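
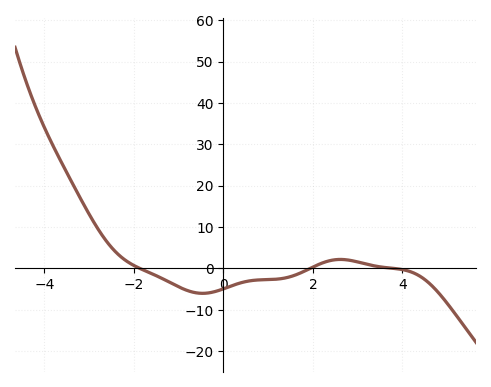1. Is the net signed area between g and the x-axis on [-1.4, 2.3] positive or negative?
negative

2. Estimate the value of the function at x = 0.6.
-3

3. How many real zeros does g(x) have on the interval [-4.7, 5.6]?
3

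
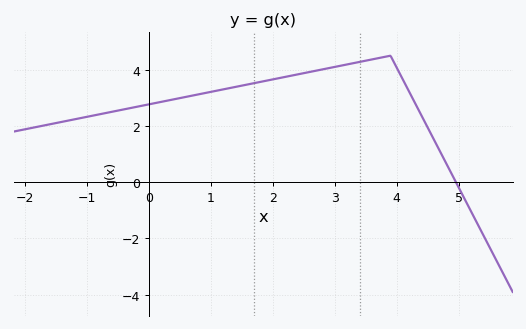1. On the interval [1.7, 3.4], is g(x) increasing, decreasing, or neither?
increasing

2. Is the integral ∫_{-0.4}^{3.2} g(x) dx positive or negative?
positive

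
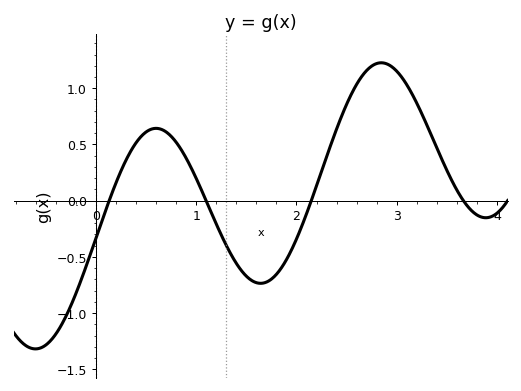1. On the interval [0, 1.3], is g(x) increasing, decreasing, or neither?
neither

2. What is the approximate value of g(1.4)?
-0.55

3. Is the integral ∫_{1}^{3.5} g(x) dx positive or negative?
positive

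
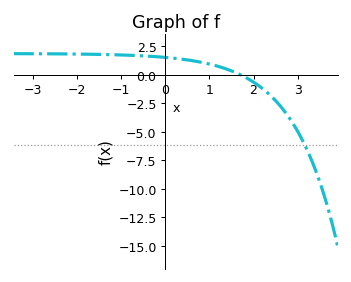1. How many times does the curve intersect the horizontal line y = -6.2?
1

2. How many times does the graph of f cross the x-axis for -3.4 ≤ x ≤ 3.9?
1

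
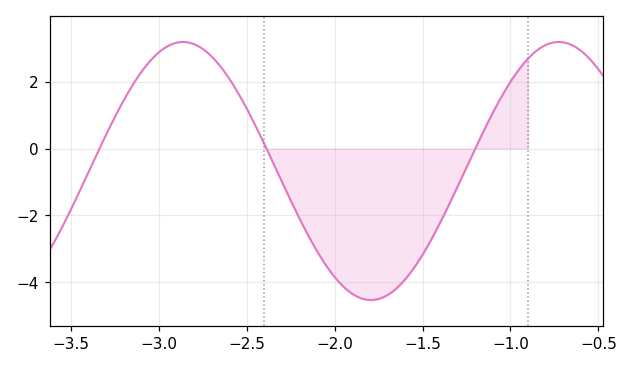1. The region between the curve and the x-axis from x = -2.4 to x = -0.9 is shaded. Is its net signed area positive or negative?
negative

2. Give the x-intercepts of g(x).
-3.35, -2.4, -1.2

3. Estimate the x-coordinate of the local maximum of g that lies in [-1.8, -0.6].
-0.75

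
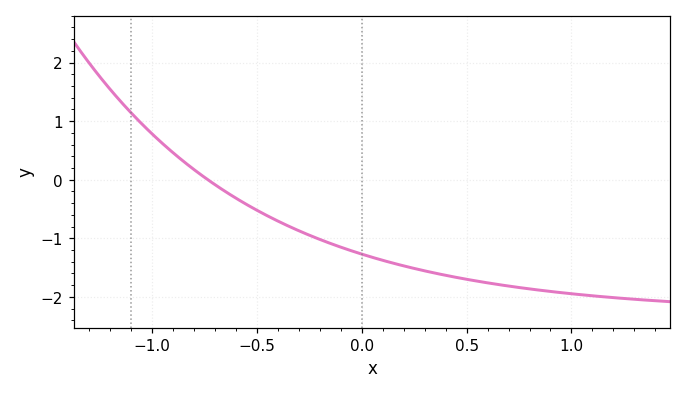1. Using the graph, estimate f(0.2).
-1.47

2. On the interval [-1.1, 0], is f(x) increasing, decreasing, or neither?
decreasing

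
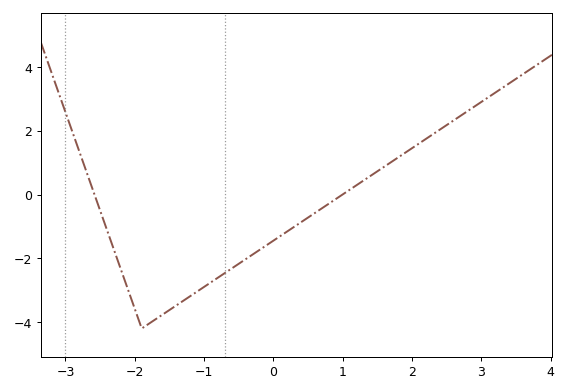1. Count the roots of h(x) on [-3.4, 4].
2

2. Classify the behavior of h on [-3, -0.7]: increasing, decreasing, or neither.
neither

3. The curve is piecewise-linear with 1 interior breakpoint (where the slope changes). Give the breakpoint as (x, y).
(-1.9, -4.2)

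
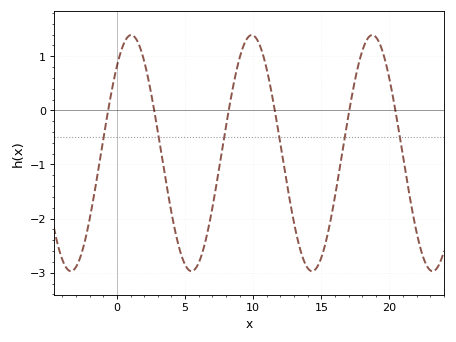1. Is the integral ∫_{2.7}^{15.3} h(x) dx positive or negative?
negative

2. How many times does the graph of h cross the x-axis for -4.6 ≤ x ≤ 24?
6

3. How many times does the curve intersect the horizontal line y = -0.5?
6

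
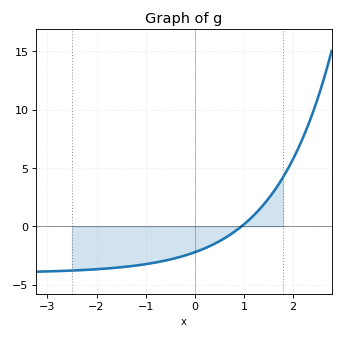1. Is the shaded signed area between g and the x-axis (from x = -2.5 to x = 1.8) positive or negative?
negative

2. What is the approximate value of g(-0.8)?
-3.1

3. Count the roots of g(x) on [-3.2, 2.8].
1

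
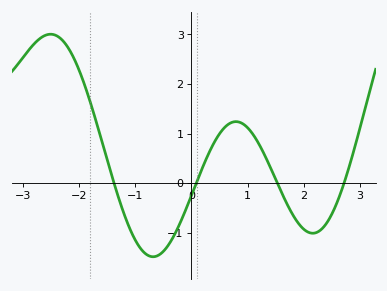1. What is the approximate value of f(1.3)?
0.574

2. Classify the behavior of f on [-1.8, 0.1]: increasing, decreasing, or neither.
neither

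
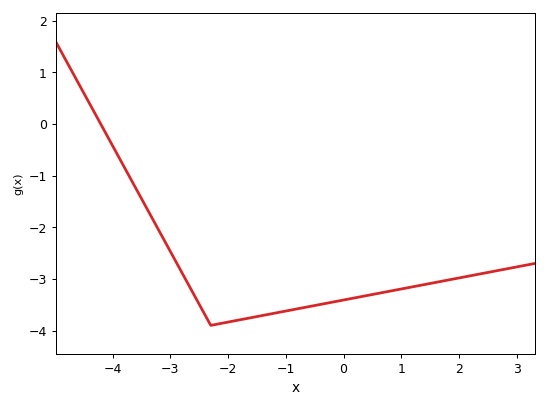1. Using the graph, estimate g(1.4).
-3.11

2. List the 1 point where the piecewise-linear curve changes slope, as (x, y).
(-2.3, -3.9)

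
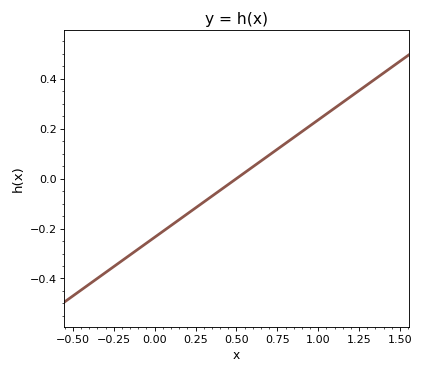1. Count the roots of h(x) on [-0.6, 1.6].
1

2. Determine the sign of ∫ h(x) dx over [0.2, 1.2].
positive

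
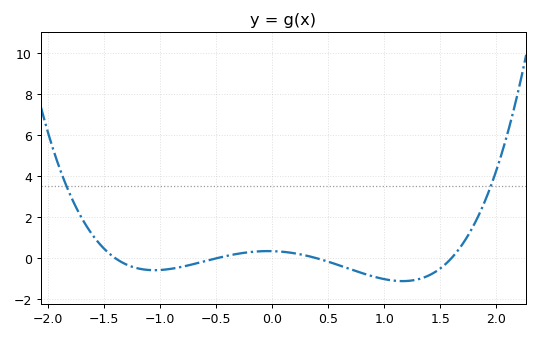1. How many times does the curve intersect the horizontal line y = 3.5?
2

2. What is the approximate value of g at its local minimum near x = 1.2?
-1.2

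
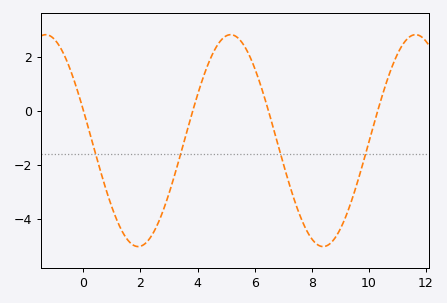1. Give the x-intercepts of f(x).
0.008, 3.83, 6.49, 10.3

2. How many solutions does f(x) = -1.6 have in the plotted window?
4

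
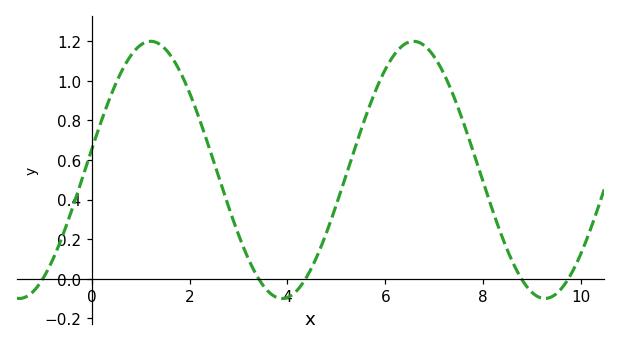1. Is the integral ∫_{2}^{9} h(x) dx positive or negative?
positive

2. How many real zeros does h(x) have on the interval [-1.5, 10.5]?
5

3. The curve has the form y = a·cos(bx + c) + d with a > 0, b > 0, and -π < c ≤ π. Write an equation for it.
y = 0.65cos(1.17x - 1.41) + 0.55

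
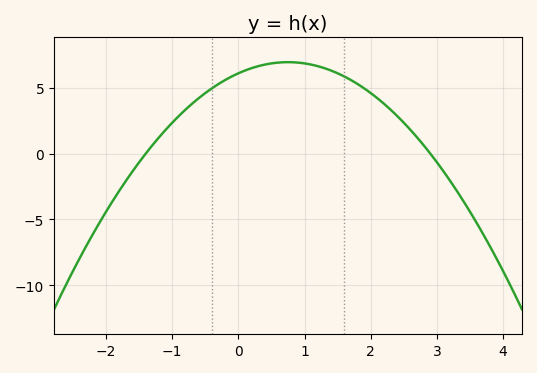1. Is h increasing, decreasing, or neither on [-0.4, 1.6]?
neither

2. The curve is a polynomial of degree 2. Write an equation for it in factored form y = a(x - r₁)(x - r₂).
y = -1.5(x + 1.4)(x - 2.9)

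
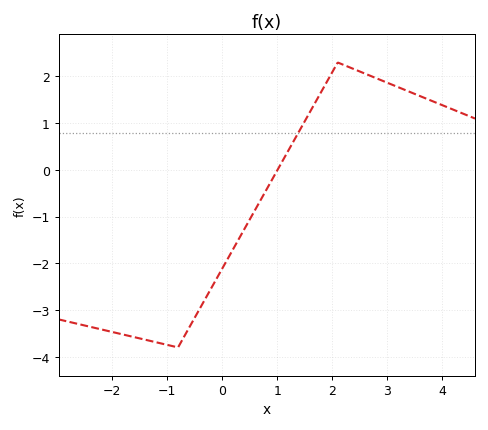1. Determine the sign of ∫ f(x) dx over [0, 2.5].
positive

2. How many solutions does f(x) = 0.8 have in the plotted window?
1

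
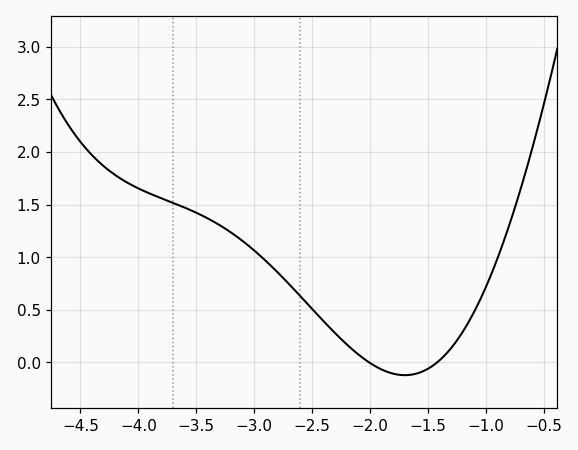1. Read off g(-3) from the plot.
1.07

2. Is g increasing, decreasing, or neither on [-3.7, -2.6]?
decreasing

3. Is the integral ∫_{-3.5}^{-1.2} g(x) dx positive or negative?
positive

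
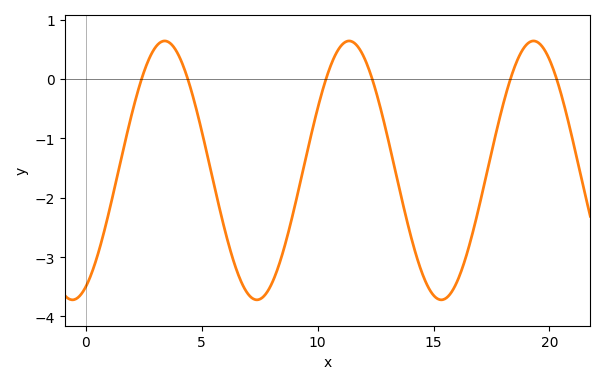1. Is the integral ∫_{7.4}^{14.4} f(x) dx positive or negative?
negative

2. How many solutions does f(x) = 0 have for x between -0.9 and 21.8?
6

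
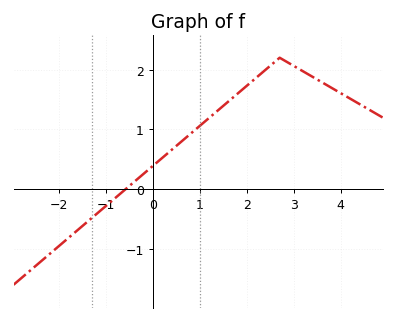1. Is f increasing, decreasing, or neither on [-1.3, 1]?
increasing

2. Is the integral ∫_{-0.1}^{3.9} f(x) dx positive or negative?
positive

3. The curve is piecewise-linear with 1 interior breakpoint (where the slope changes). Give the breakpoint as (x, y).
(2.7, 2.2)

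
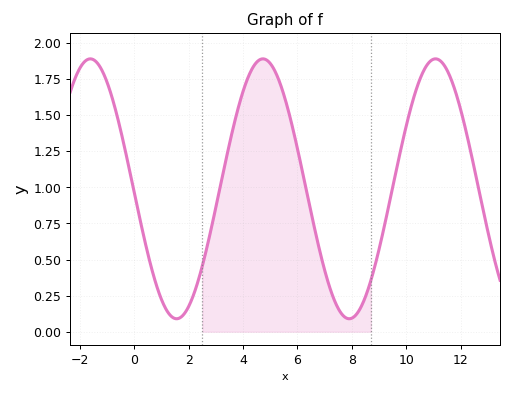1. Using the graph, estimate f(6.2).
1.09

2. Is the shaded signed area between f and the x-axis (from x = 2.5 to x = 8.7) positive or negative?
positive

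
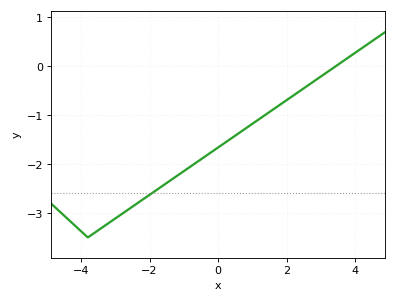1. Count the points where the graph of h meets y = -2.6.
1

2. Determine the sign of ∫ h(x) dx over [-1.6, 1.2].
negative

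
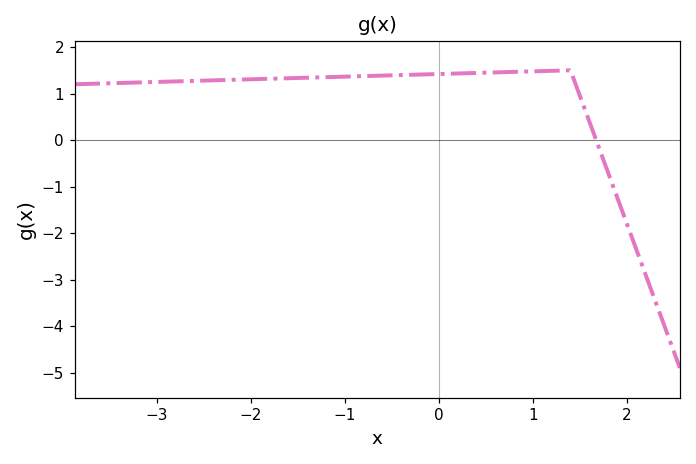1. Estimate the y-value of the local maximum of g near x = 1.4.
1.5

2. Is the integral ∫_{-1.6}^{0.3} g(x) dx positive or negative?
positive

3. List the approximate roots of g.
1.7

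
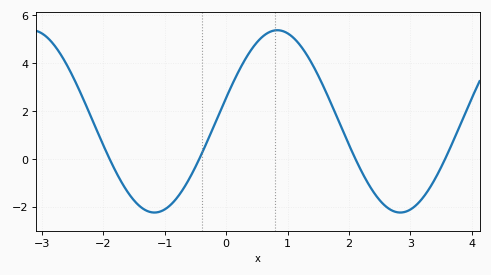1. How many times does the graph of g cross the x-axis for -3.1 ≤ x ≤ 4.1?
4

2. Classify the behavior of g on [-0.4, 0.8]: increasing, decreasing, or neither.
increasing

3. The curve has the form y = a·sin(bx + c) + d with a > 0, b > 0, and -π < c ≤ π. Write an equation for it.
y = 3.81sin(1.6x + 0.26) + 1.57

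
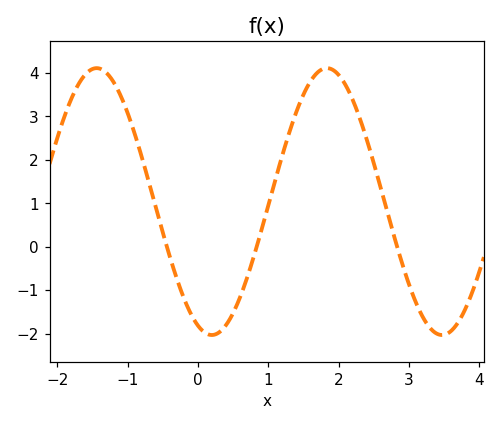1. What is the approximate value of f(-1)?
3.09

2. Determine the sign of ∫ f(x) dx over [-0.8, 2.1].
positive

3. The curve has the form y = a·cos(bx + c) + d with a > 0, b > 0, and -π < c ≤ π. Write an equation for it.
y = 3.07cos(1.92x + 2.76) + 1.04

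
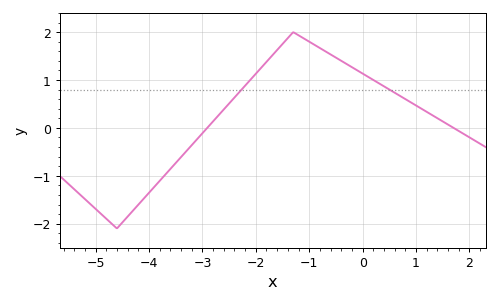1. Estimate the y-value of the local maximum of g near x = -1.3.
2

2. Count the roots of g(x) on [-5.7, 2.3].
2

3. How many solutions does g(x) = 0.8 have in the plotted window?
2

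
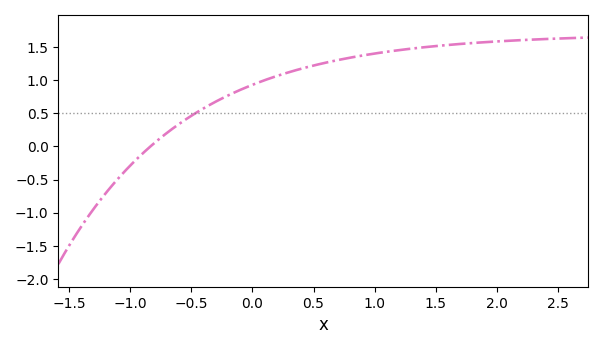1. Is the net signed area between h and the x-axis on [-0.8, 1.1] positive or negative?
positive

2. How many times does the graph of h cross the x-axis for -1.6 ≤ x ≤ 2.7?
1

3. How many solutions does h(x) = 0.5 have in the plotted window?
1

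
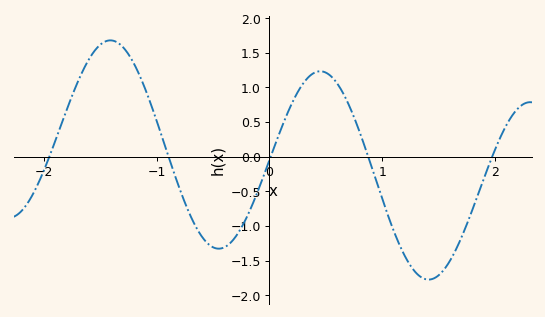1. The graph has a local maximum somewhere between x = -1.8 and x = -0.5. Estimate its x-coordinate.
-1.4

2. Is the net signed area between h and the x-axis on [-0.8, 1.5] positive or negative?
negative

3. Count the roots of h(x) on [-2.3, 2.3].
5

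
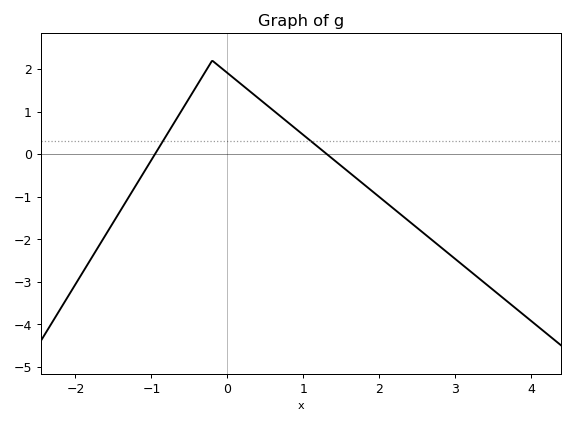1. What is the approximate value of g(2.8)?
-2.2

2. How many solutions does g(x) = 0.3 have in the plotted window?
2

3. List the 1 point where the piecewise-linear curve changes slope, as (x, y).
(-0.2, 2.2)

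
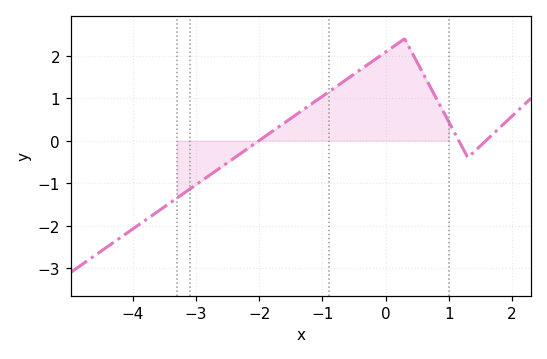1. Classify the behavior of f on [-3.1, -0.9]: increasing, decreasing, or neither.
increasing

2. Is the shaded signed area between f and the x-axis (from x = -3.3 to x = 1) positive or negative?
positive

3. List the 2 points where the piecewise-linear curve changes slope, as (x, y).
(0.3, 2.4); (1.3, -0.4)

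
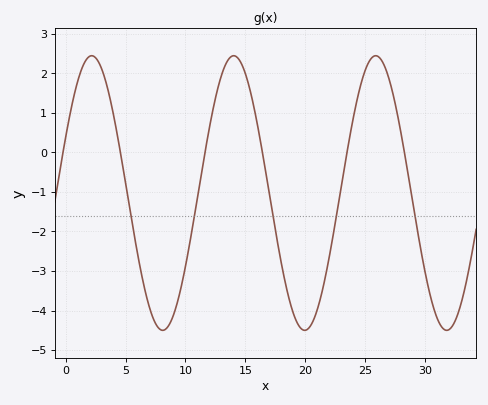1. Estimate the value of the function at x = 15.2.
1.79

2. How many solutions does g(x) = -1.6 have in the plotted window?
5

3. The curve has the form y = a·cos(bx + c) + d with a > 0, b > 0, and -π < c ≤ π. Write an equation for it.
y = 3.47cos(0.53x - 1.15) - 1.03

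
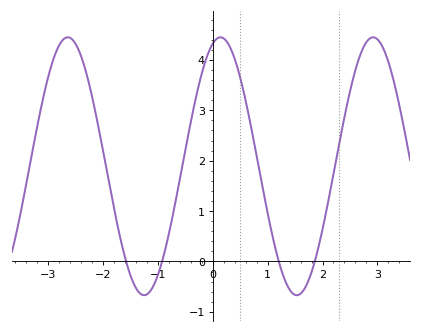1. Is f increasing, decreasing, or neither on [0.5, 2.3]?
neither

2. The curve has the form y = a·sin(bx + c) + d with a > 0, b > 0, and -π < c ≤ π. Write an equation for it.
y = 2.56sin(2.3x + 1.3) + 1.89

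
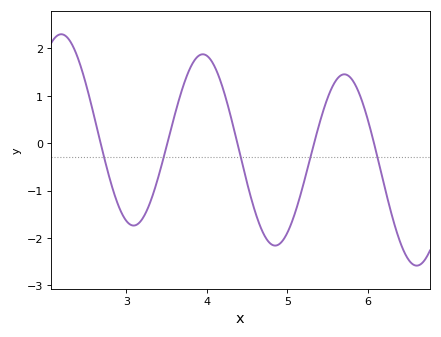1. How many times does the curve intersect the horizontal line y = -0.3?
5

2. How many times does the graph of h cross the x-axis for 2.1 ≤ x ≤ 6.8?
5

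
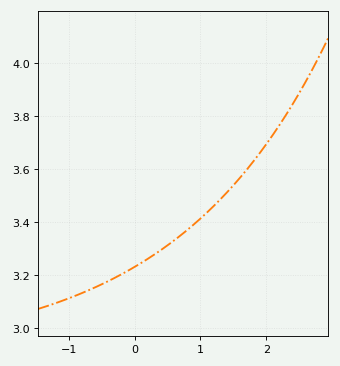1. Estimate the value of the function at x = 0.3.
3.28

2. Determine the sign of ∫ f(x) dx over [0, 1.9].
positive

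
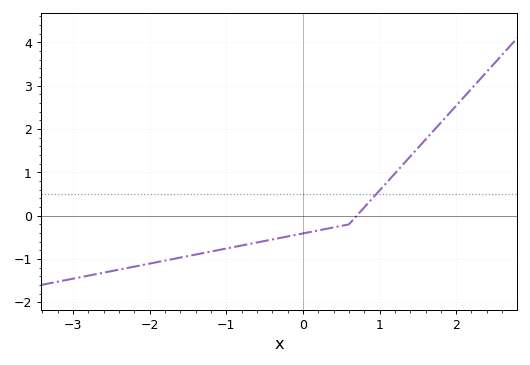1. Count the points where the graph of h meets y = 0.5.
1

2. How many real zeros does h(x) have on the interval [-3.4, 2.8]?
1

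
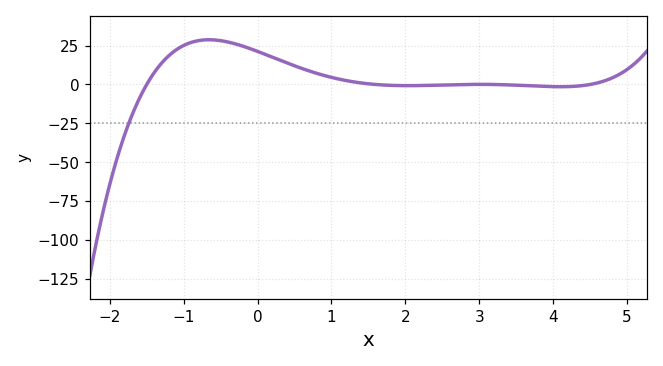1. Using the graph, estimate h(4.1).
-2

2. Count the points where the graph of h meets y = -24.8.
1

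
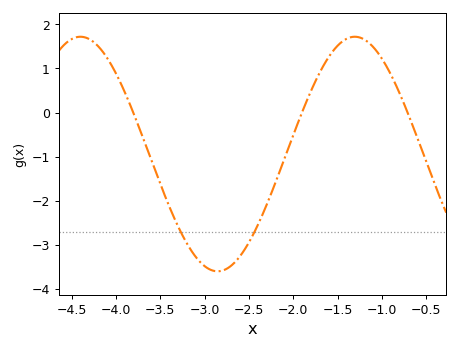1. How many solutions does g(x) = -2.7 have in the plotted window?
2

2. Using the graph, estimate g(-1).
1.22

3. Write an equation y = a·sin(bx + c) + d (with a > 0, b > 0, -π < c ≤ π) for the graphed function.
y = 2.66sin(2.03x - 2.06) - 0.94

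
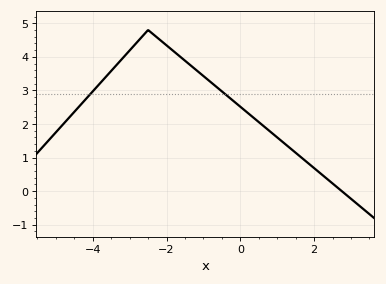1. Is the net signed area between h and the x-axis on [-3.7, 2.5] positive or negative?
positive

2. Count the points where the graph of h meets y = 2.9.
2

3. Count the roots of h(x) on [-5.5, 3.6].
1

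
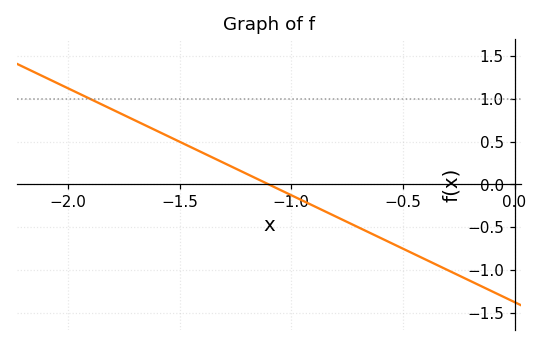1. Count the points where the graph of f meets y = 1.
1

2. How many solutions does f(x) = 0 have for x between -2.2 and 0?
1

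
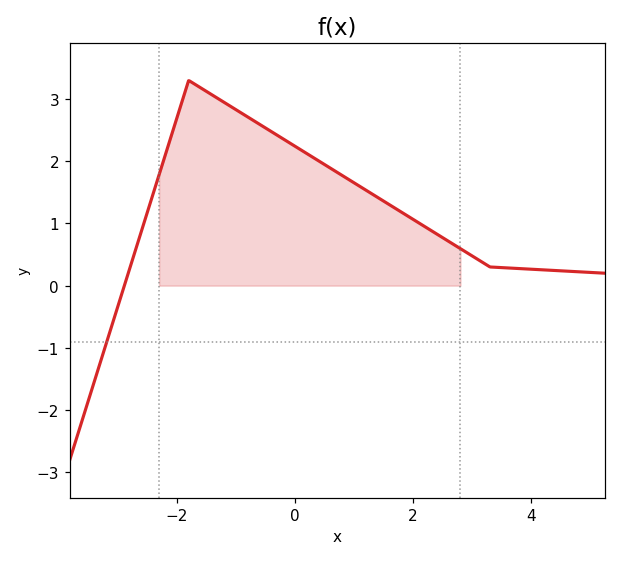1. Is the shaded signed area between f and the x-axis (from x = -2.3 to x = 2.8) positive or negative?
positive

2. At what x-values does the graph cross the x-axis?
-2.89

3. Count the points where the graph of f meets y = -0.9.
1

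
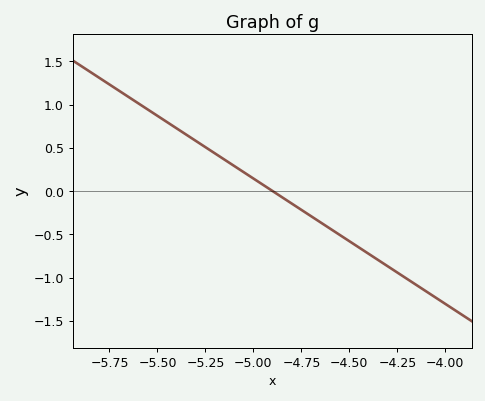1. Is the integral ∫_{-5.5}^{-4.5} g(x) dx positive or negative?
positive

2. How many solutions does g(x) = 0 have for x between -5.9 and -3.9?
1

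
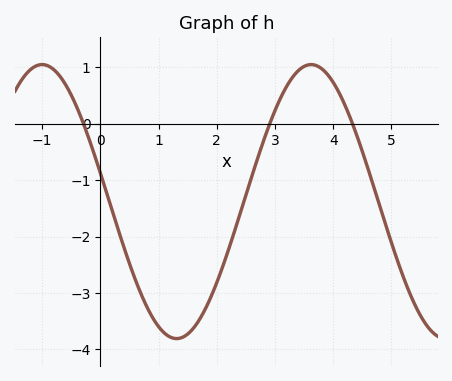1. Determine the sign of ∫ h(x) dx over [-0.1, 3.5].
negative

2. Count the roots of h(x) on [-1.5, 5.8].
3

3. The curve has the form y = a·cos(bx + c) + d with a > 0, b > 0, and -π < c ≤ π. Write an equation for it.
y = 2.43cos(1.36x + 1.36) - 1.38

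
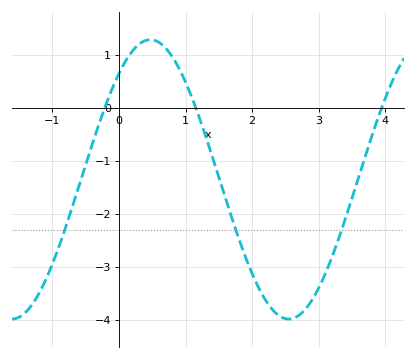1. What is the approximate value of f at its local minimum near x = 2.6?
-4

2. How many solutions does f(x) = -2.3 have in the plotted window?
3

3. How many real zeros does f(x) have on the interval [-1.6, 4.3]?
3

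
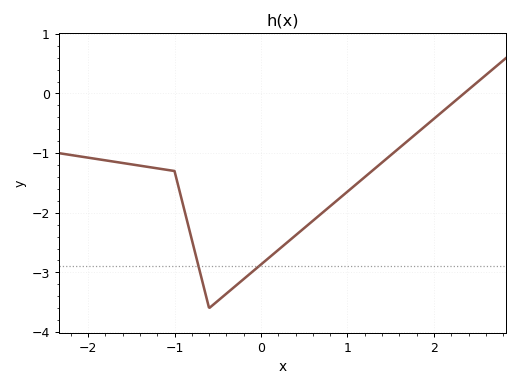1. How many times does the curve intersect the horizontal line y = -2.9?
2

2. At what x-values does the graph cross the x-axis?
2.35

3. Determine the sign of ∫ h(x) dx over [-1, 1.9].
negative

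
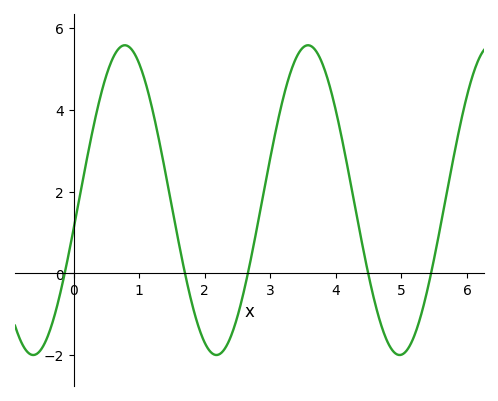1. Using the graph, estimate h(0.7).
5.51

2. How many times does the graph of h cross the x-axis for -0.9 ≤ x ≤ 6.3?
5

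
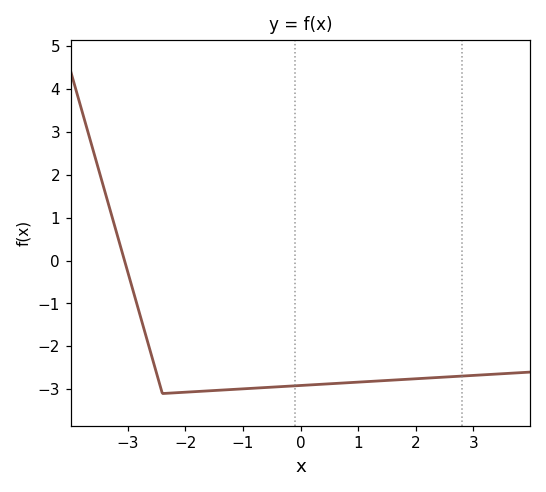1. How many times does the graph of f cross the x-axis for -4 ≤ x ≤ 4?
1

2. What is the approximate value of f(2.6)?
-2.7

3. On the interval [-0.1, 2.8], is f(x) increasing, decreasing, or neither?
increasing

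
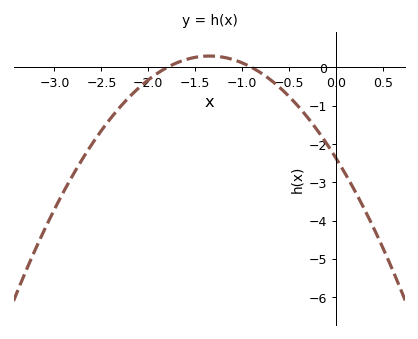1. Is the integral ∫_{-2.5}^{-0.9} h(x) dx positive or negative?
negative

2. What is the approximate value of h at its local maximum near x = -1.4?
0.3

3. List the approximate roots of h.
-1.8, -0.9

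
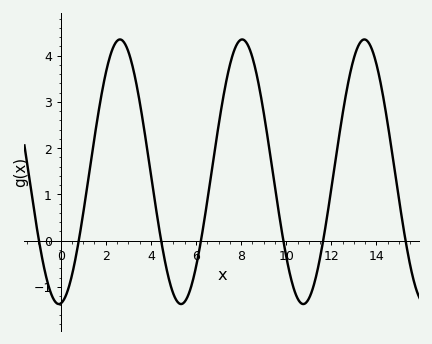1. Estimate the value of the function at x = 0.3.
-1.1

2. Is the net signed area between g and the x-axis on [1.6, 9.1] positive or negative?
positive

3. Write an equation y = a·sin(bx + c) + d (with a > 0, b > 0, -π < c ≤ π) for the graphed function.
y = 2.86sin(1.2x - 1.5) + 1.49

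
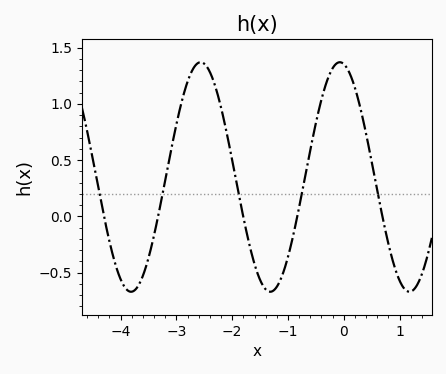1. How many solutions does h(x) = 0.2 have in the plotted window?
5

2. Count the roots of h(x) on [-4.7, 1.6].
5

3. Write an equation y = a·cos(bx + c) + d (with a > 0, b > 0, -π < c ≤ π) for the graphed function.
y = 1.02cos(2.5x + 0.18) + 0.35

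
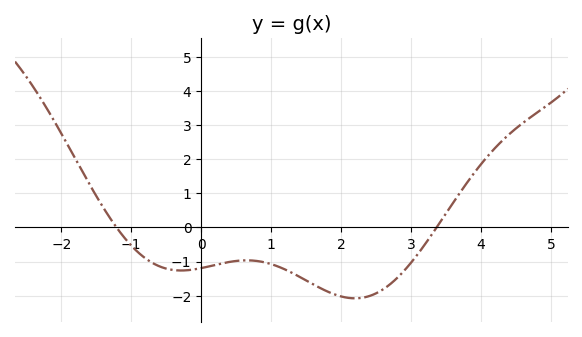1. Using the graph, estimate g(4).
1.85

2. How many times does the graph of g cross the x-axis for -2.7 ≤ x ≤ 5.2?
2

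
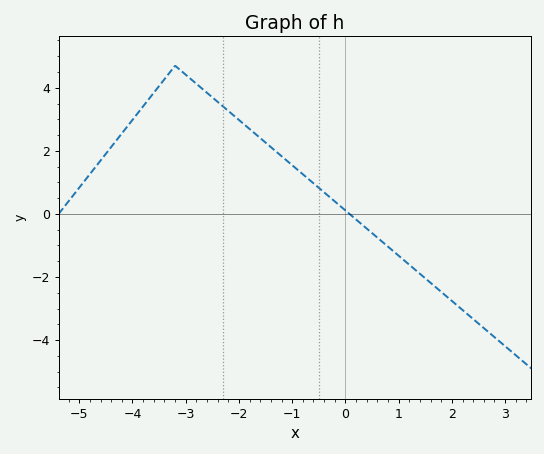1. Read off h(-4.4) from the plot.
2.12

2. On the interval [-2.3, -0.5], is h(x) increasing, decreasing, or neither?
decreasing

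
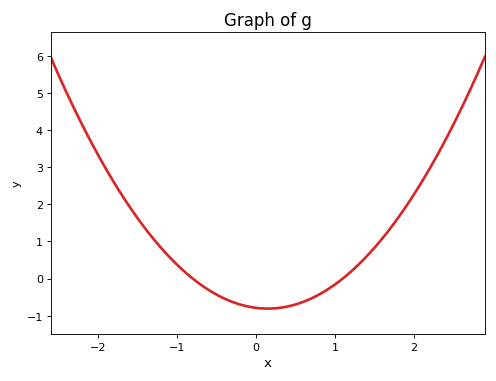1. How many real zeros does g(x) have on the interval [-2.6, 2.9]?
2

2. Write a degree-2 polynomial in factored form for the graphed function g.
y = 0.9(x + 0.8)(x - 1.1)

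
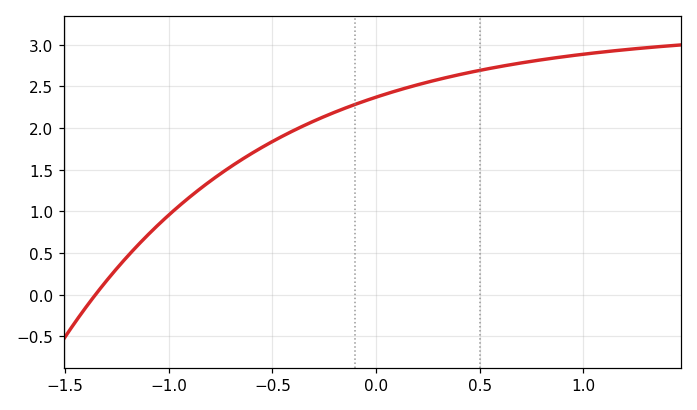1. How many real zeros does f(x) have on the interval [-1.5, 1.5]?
1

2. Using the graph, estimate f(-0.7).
1.55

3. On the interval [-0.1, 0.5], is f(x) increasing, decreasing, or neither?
increasing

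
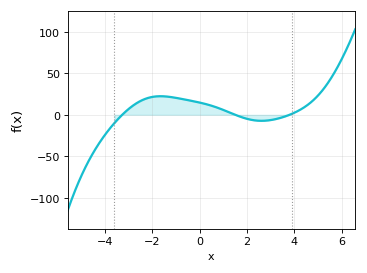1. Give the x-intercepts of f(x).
-3.27, 1.5, 3.8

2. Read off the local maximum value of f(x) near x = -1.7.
22.3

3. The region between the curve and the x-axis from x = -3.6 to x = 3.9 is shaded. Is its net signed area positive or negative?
positive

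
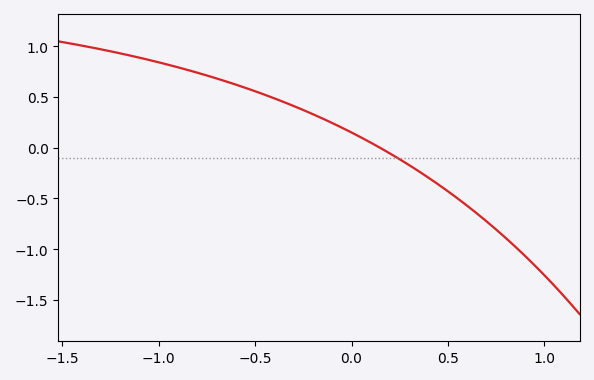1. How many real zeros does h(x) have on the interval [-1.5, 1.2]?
1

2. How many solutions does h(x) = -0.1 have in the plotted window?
1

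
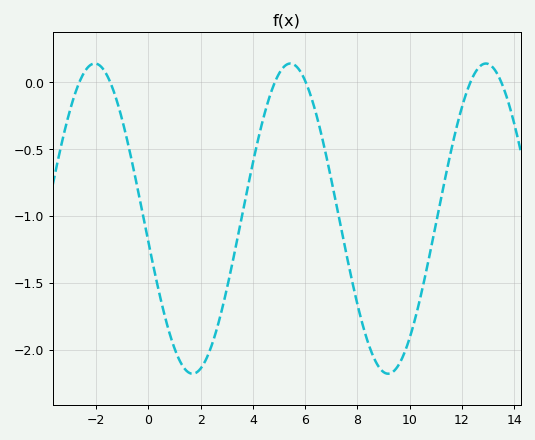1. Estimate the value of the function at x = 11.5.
-0.585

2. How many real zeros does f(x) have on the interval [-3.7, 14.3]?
6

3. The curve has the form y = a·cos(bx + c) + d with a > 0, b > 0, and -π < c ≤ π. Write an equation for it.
y = 1.16cos(0.84x + 1.72) - 1.02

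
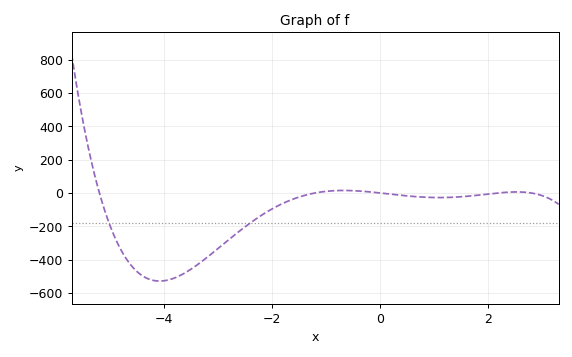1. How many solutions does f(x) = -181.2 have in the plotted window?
2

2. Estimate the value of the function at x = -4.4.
-498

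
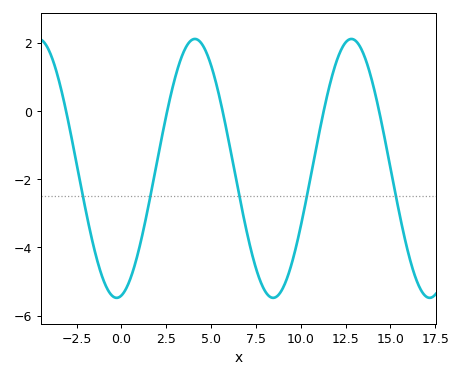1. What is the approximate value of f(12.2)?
1.74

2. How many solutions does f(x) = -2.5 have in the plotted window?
5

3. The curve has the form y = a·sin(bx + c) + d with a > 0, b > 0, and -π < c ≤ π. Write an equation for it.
y = 3.8sin(0.72x - 1.38) - 1.68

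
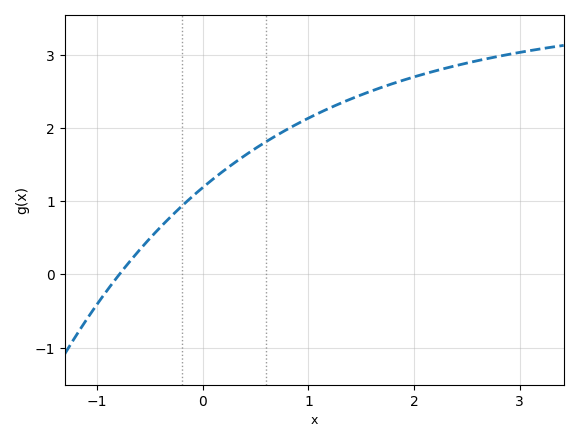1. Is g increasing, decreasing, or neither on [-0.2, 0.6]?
increasing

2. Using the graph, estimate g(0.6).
1.82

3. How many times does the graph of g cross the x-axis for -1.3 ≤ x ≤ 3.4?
1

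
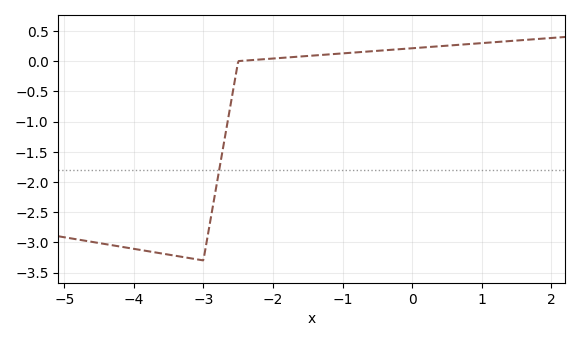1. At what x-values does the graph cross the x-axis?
-2.5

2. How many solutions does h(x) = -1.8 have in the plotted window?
1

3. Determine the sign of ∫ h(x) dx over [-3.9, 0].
negative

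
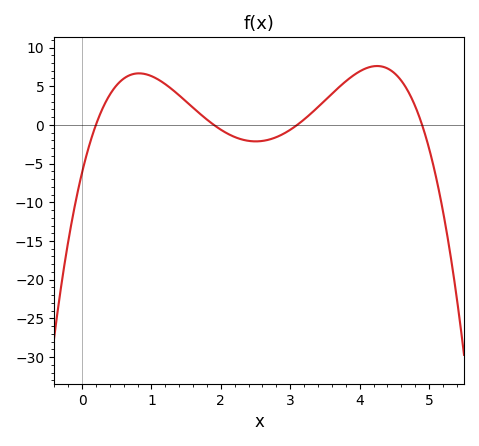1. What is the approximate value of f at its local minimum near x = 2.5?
-2.13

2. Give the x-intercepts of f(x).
0.2, 1.9, 3.1, 4.9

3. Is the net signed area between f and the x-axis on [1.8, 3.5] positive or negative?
negative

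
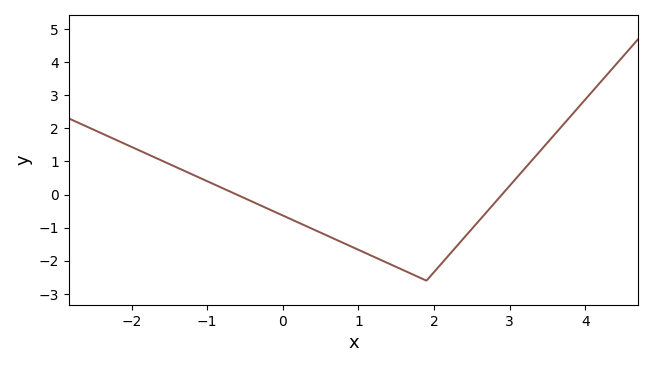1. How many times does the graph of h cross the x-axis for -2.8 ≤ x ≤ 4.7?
2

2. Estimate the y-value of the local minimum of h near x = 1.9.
-2.6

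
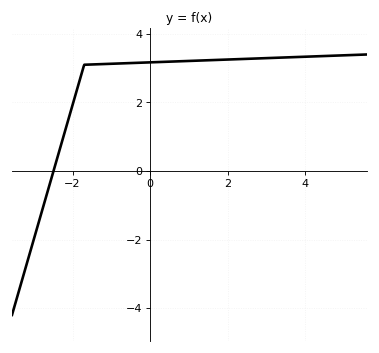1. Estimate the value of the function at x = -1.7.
3.2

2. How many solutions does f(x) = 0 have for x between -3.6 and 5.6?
1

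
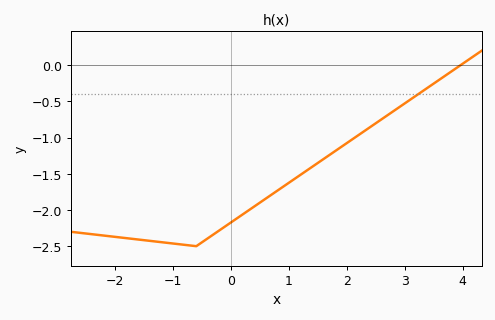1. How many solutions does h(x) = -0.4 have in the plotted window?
1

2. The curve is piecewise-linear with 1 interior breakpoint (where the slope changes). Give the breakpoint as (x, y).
(-0.6, -2.5)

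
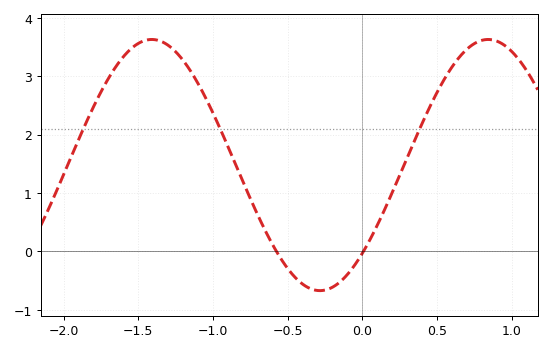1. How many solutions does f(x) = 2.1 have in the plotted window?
3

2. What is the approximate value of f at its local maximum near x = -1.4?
3.6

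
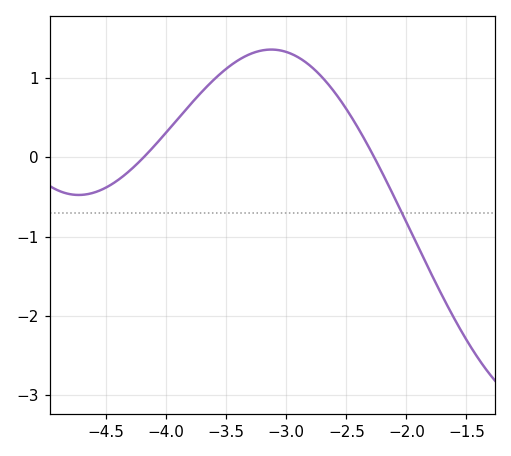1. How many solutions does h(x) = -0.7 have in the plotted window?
1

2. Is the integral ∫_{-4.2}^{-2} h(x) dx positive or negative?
positive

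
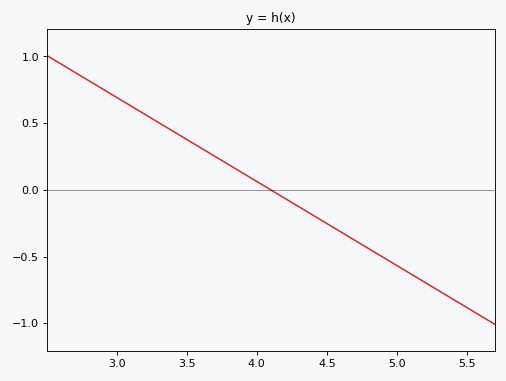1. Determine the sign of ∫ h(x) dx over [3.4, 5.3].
negative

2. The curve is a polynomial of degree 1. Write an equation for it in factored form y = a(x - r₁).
y = -0.63(x - 4.1)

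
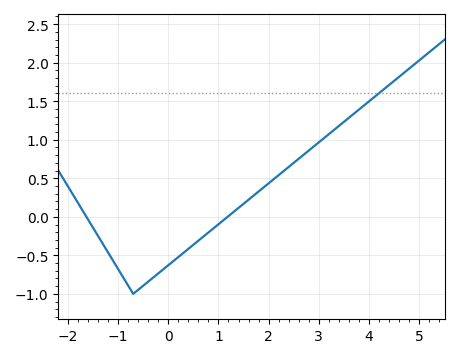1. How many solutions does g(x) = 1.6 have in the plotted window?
1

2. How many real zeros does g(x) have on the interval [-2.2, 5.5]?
2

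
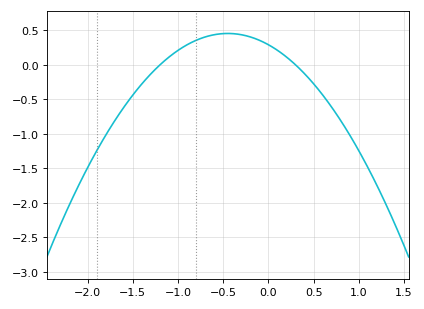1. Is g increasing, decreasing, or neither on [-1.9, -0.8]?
increasing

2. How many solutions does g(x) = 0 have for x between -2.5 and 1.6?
2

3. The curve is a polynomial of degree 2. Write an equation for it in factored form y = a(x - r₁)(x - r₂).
y = -0.81(x + 1.2)(x - 0.3)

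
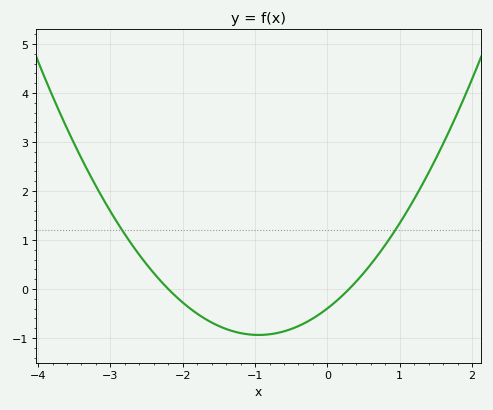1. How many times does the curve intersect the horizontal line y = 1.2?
2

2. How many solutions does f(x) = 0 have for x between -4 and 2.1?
2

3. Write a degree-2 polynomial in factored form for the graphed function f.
y = 0.6(x + 2.2)(x - 0.3)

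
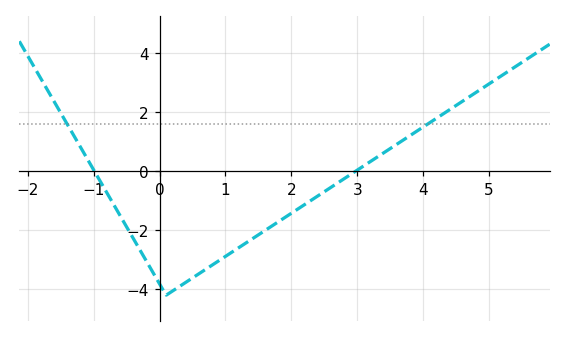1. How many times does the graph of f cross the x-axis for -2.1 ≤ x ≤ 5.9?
2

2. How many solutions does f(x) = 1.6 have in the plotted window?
2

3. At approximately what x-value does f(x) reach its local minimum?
0.101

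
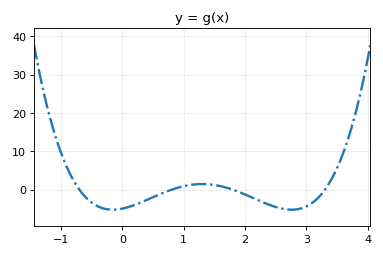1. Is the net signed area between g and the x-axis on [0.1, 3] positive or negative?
negative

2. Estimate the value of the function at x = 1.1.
1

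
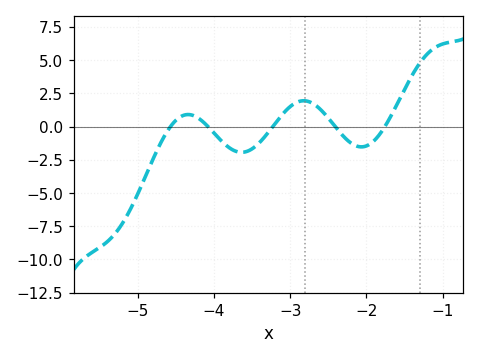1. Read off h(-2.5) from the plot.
0.629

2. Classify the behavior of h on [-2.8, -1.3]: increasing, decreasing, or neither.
neither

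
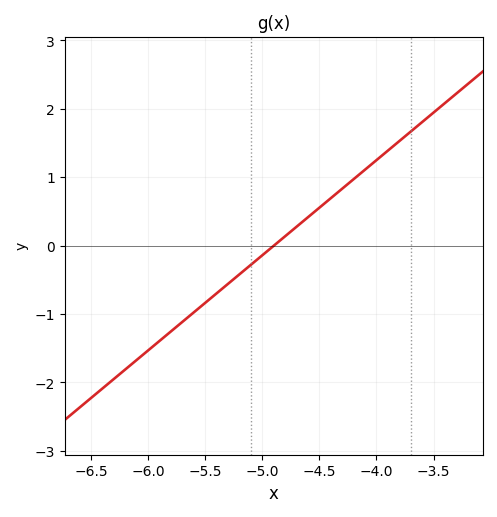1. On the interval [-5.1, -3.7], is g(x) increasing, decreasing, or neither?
increasing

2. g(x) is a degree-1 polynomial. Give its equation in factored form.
y = 1.39(x + 4.9)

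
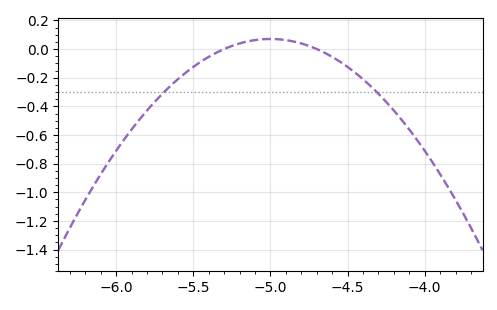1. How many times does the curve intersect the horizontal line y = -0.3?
2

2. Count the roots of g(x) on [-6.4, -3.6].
2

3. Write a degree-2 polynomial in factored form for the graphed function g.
y = -0.78(x + 5.3)(x + 4.7)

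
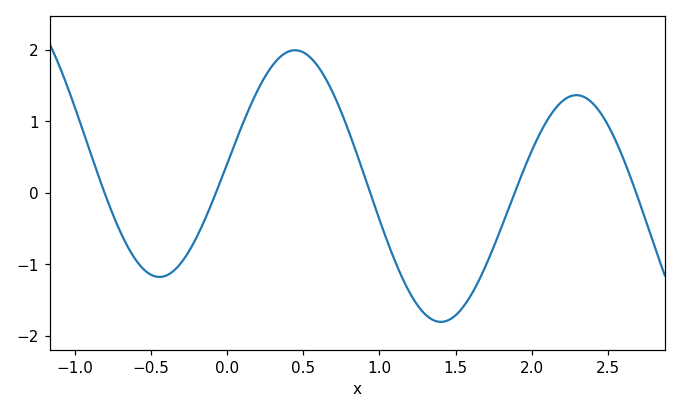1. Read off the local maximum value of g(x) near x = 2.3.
1.4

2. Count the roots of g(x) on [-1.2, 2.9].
5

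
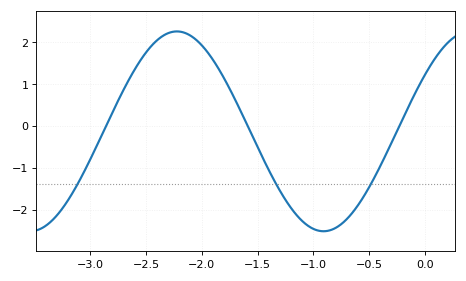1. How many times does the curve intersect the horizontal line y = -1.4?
3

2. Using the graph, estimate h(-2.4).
2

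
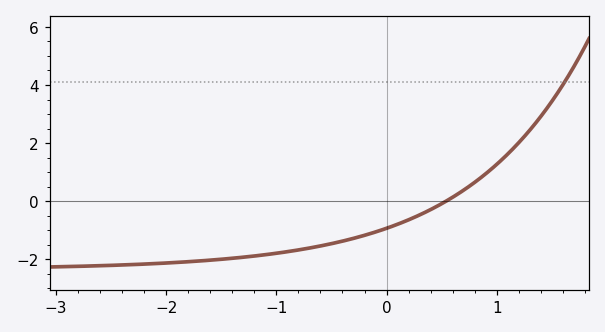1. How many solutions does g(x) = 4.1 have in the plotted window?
1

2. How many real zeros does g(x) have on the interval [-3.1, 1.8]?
1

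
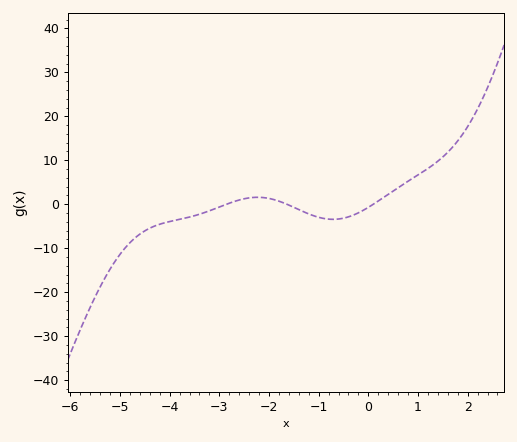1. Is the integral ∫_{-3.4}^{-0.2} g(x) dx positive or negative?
negative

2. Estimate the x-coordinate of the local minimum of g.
-0.8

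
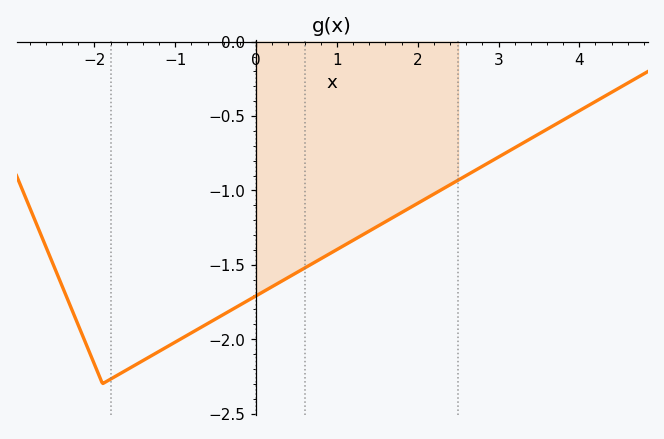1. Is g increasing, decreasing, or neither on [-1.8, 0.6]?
increasing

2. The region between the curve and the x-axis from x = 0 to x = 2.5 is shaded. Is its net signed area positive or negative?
negative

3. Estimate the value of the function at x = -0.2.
-1.77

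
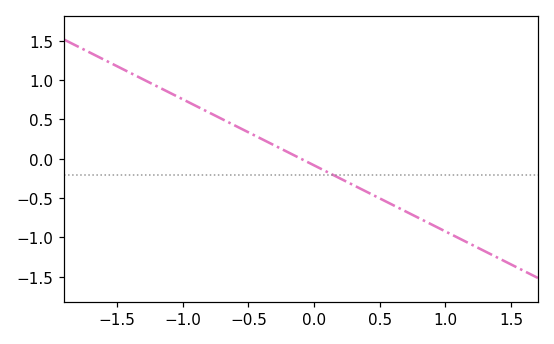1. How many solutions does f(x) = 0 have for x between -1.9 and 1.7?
1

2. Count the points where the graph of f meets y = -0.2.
1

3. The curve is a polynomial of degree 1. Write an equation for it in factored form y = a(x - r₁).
y = -0.84(x + 0.1)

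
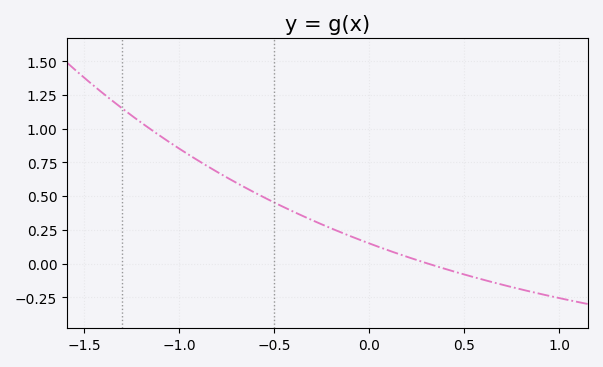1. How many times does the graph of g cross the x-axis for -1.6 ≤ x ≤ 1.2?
1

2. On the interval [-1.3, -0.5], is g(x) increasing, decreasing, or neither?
decreasing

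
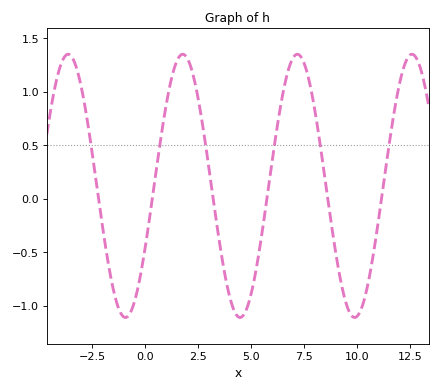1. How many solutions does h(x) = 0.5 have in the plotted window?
6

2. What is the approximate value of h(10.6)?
-0.7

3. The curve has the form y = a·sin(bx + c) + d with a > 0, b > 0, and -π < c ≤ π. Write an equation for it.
y = 1.23sin(1.2x - 0.48) + 0.12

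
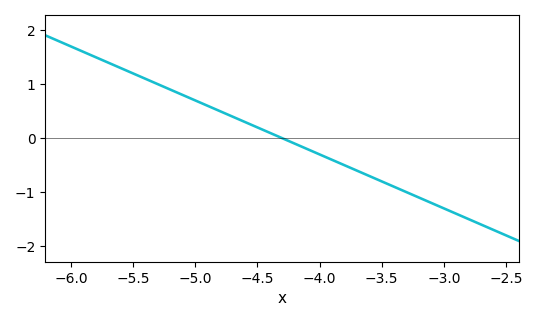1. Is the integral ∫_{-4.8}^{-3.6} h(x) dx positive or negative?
negative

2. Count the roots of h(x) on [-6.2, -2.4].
1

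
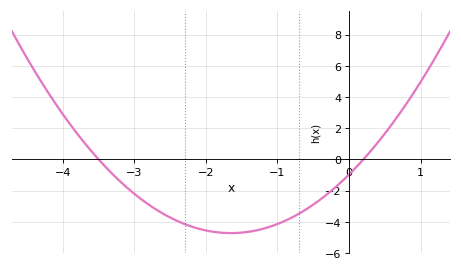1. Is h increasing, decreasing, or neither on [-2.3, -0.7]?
neither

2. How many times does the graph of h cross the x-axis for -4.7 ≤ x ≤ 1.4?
2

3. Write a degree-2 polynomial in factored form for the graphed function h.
y = 1.38(x + 3.5)(x - 0.2)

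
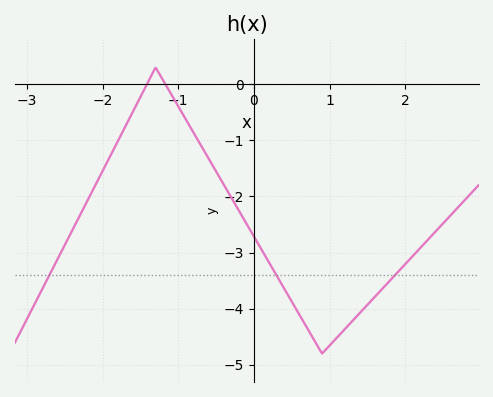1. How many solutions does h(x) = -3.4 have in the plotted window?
3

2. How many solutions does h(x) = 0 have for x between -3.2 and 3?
2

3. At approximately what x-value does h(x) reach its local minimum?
0.9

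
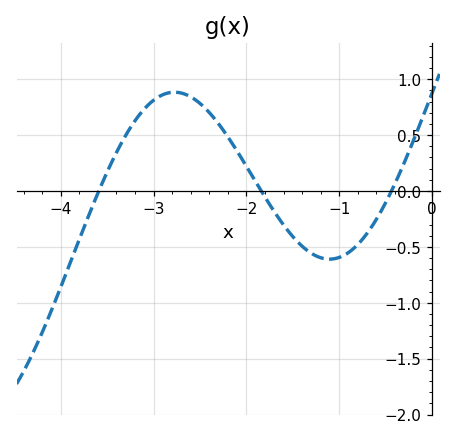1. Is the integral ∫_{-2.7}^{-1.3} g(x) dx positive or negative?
positive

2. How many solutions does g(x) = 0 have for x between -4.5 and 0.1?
3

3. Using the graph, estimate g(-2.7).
0.876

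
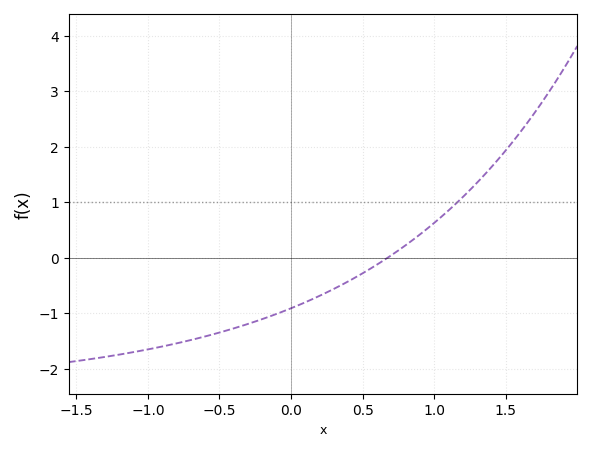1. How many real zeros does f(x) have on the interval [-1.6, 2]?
1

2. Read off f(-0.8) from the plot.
-1.5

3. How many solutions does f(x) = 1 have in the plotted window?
1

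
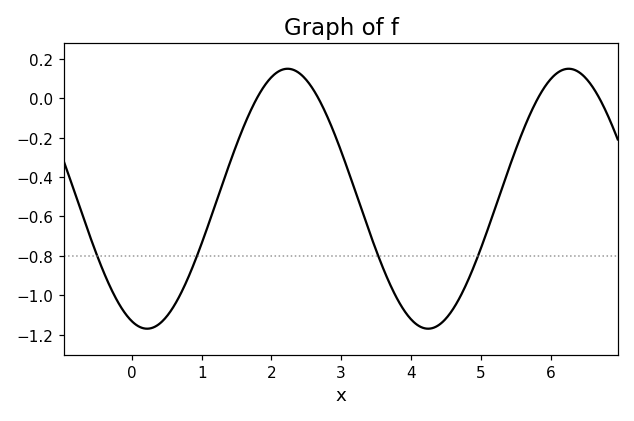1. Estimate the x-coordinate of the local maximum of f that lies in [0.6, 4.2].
2.23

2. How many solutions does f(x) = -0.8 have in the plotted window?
4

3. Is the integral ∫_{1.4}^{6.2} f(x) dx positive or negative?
negative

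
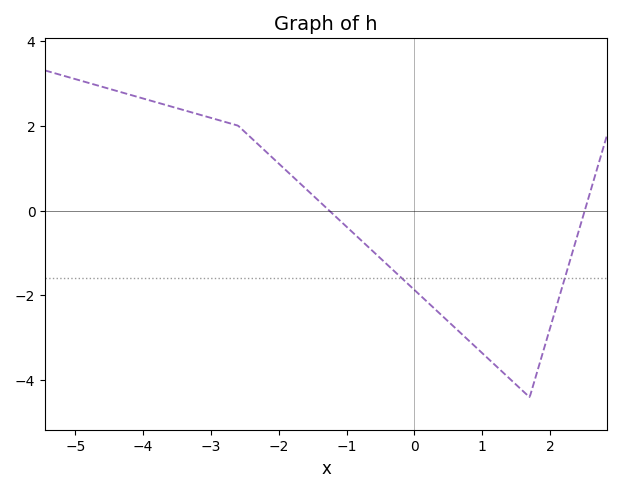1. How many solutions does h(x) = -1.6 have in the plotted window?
2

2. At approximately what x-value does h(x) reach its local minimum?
1.6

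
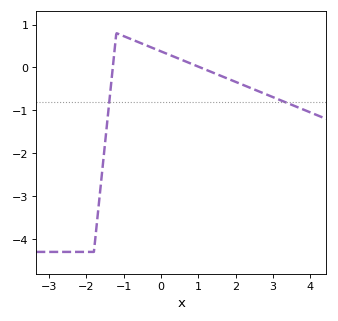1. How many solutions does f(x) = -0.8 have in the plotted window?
2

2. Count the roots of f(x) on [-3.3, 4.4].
2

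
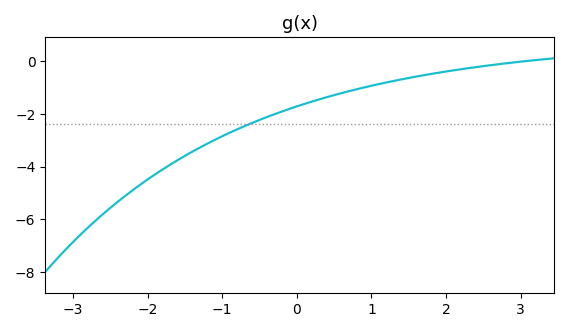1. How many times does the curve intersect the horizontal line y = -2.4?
1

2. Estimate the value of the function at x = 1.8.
-0.4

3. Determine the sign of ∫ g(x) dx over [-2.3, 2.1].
negative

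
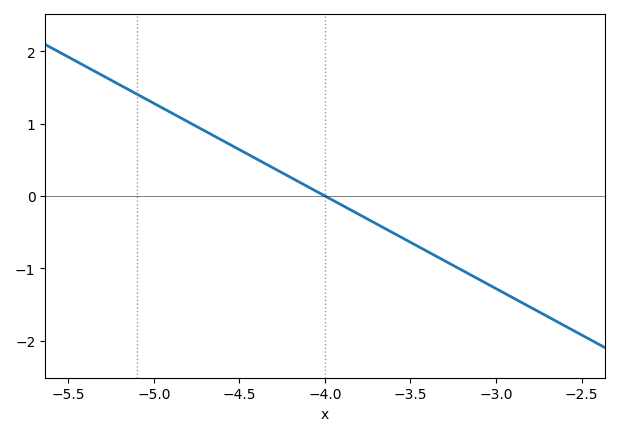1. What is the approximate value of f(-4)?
0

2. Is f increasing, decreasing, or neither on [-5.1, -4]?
decreasing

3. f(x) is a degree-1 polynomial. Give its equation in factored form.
y = -1.28(x + 4)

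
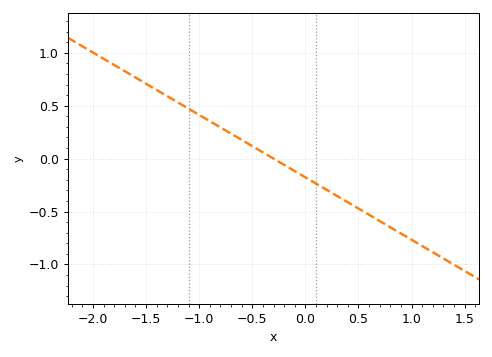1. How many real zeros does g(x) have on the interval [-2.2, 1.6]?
1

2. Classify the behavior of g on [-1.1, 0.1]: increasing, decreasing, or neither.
decreasing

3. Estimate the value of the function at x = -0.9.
0.35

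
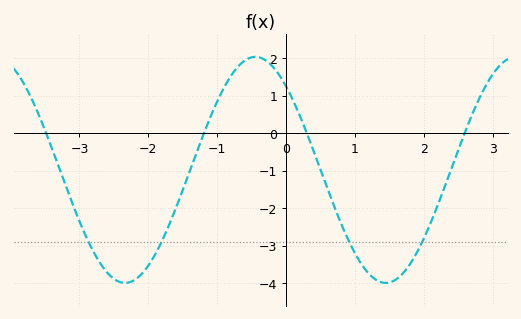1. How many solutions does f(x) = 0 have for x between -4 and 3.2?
4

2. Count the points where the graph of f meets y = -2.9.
4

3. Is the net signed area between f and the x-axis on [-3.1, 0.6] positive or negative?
negative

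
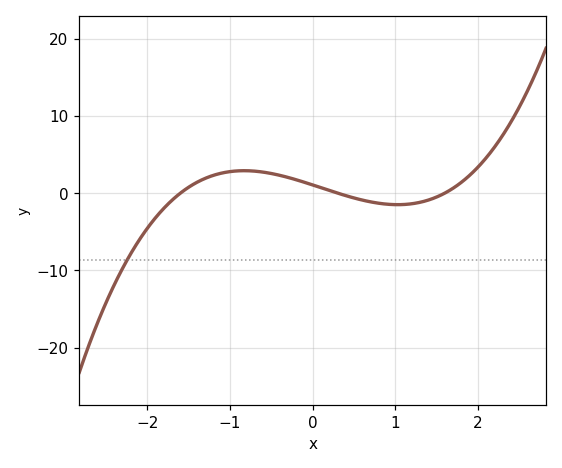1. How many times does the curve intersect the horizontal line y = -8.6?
1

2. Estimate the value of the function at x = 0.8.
-1.32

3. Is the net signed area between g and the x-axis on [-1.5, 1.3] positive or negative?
positive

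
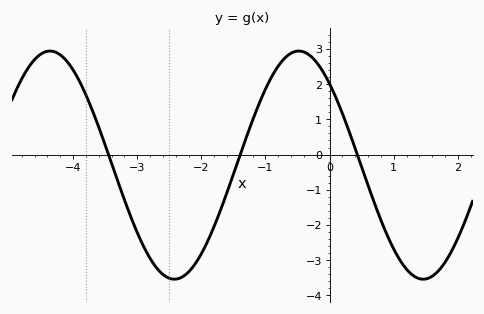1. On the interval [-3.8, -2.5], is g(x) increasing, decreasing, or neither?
decreasing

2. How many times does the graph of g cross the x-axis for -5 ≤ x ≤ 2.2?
3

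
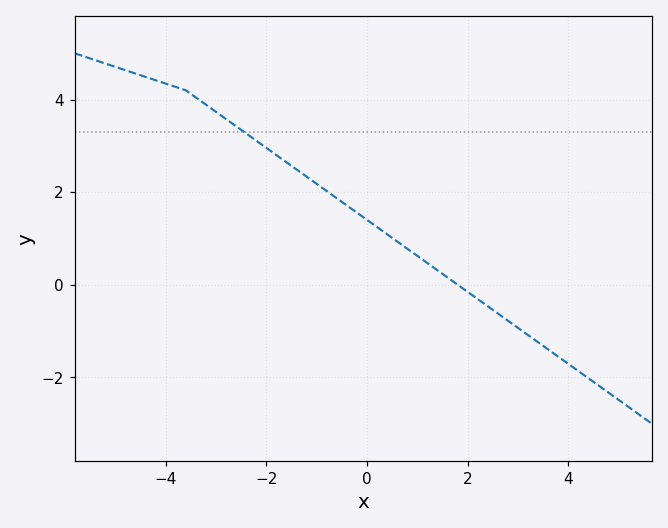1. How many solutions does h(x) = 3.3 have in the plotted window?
1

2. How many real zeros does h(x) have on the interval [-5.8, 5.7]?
1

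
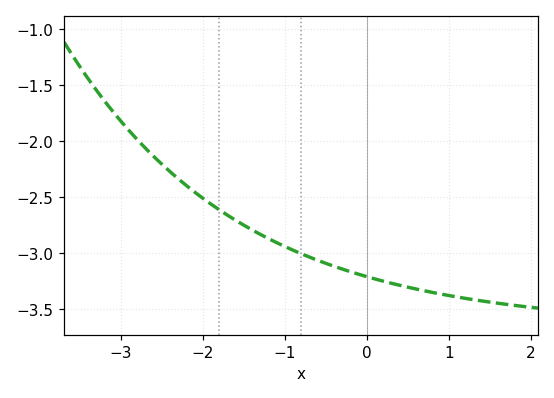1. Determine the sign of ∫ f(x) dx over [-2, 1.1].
negative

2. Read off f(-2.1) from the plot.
-2.45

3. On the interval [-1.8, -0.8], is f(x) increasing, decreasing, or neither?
decreasing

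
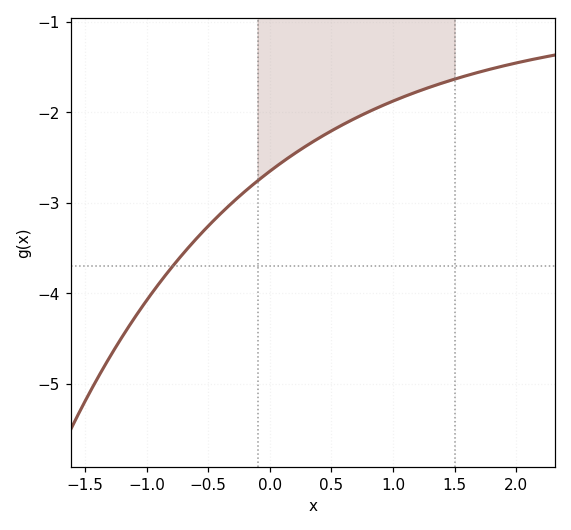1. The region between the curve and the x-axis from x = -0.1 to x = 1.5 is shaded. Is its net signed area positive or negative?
negative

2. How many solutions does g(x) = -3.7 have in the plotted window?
1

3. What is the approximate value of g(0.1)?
-2.55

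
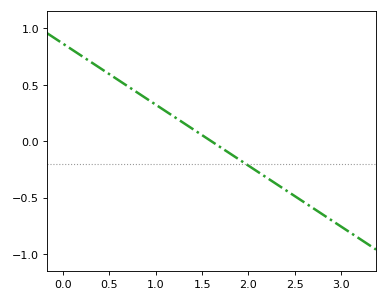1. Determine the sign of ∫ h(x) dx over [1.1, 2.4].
negative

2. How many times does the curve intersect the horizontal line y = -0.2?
1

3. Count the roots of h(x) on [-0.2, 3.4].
1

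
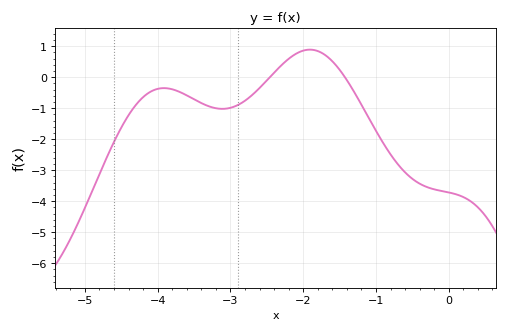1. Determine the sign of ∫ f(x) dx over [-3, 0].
negative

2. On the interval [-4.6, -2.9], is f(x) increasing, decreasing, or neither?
neither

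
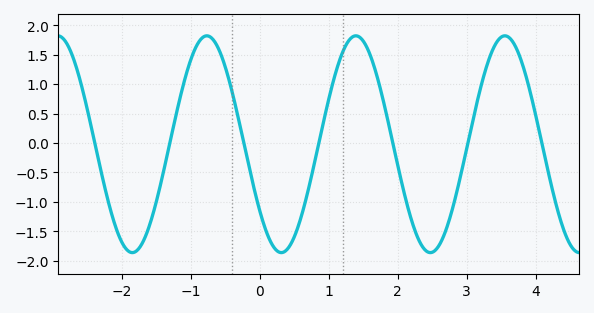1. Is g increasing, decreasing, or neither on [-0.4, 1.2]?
neither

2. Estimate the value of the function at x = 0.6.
-1.25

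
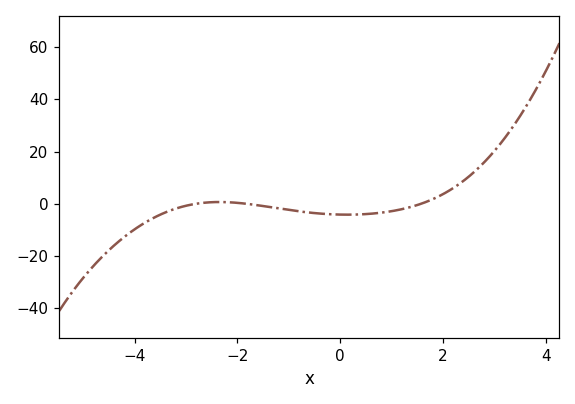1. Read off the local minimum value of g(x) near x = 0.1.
-4.15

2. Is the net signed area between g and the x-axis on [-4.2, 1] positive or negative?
negative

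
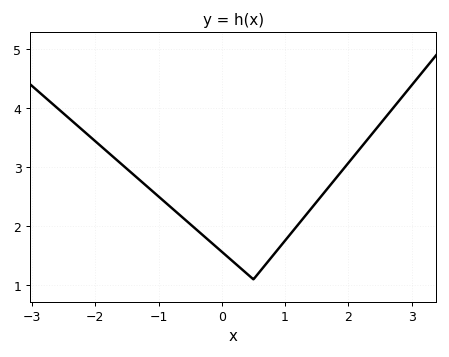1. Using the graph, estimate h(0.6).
1.23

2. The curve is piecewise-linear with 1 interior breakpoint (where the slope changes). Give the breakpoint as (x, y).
(0.5, 1.1)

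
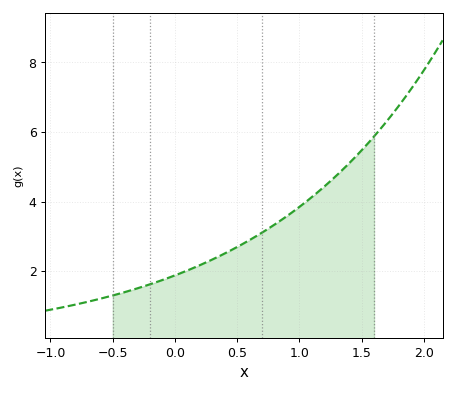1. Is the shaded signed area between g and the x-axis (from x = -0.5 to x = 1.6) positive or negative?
positive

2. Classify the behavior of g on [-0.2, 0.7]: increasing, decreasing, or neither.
increasing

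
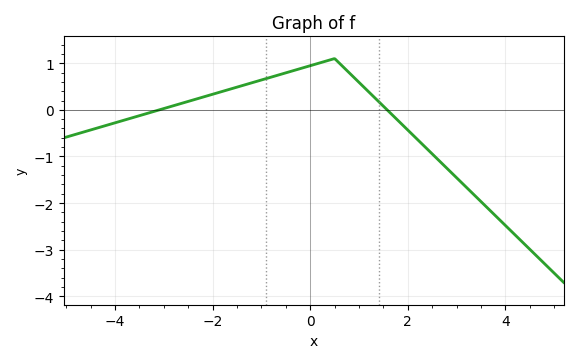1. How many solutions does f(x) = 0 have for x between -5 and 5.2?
2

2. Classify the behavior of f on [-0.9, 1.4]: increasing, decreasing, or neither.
neither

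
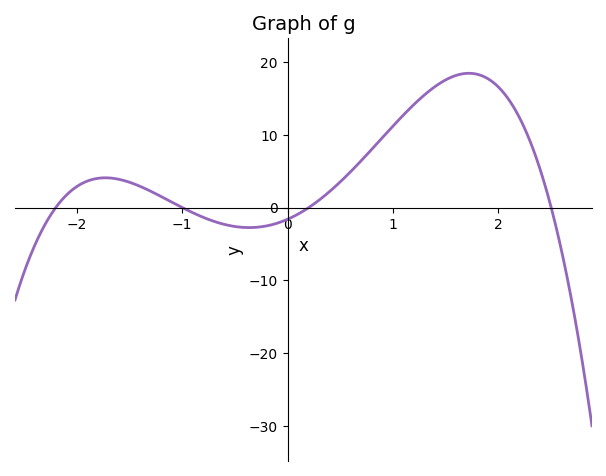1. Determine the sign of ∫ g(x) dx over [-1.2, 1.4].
positive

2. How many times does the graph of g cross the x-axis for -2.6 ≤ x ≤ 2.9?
4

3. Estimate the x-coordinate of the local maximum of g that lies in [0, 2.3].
1.7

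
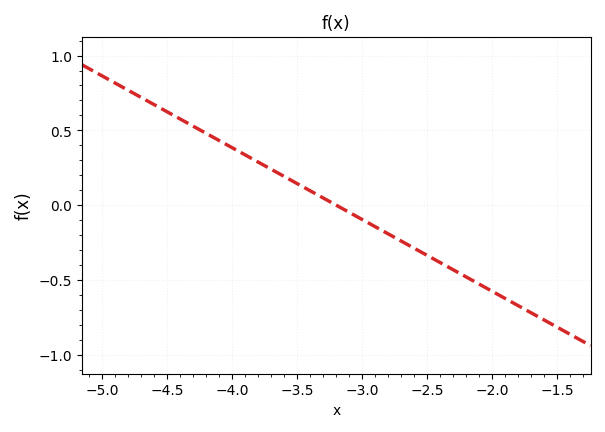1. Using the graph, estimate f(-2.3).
-0.432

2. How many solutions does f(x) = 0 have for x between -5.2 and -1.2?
1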